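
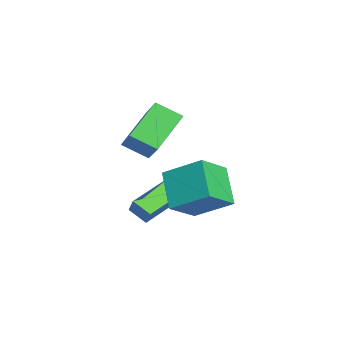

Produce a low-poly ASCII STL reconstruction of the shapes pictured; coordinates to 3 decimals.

solid 
facet normal -0.606 0.520 0.603
outer loop
vertex -0.034 1.509 3.073
vertex 0.251 2.573 2.442
vertex -1.408 1.211 1.949
endloop
endfacet
facet normal -0.225 -0.838 0.497
outer loop
vertex -0.191 0.167 0.738
vertex -0.034 1.509 3.073
vertex -1.408 1.211 1.949
endloop
endfacet
facet normal -0.606 0.519 0.603
outer loop
vertex -1.408 1.211 1.949
vertex 0.251 2.573 2.442
vertex -1.123 2.276 1.318
endloop
endfacet
facet normal -0.763 -0.166 -0.624
outer loop
vertex -1.123 2.276 1.318
vertex -0.191 0.167 0.738
vertex -1.408 1.211 1.949
endloop
endfacet
facet normal 0.763 0.166 0.624
outer loop
vertex -0.034 1.509 3.073
vertex 1.468 1.529 1.231
vertex 0.251 2.573 2.442
endloop
endfacet
facet normal -0.225 -0.838 0.497
outer loop
vertex 1.183 0.464 1.862
vertex -0.034 1.509 3.073
vertex -0.191 0.167 0.738
endloop
endfacet
facet normal 0.763 0.166 0.624
outer loop
vertex 1.183 0.464 1.862
vertex 1.468 1.529 1.231
vertex -0.034 1.509 3.073
endloop
endfacet
facet normal 0.225 0.838 -0.497
outer loop
vertex 0.251 2.573 2.442
vertex 1.468 1.529 1.231
vertex -1.123 2.276 1.318
endloop
endfacet
facet normal -0.763 -0.166 -0.624
outer loop
vertex 0.094 1.231 0.107
vertex -0.191 0.167 0.738
vertex -1.123 2.276 1.318
endloop
endfacet
facet normal 0.225 0.838 -0.497
outer loop
vertex -1.123 2.276 1.318
vertex 1.468 1.529 1.231
vertex 0.094 1.231 0.107
endloop
endfacet
facet normal 0.605 -0.520 -0.603
outer loop
vertex 0.094 1.231 0.107
vertex 1.183 0.464 1.862
vertex -0.191 0.167 0.738
endloop
endfacet
facet normal 0.606 -0.519 -0.603
outer loop
vertex 1.468 1.529 1.231
vertex 1.183 0.464 1.862
vertex 0.094 1.231 0.107
endloop
endfacet
facet normal -0.557 -0.164 -0.814
outer loop
vertex 1.953 0.394 -1.781
vertex 0.57 1.925 -1.142
vertex 2.445 1.032 -2.246
endloop
endfacet
facet normal 0.640 -0.709 -0.295
outer loop
vertex 2.93 1.175 -1.538
vertex 1.953 0.394 -1.781
vertex 2.445 1.032 -2.246
endloop
endfacet
facet normal -0.557 -0.164 -0.814
outer loop
vertex 2.445 1.032 -2.246
vertex 0.57 1.925 -1.142
vertex 1.062 2.563 -1.607
endloop
endfacet
facet normal 0.528 0.686 -0.500
outer loop
vertex 1.062 2.563 -1.607
vertex 2.93 1.175 -1.538
vertex 2.445 1.032 -2.246
endloop
endfacet
facet normal -0.528 -0.686 0.500
outer loop
vertex 1.953 0.394 -1.781
vertex 1.055 2.068 -0.434
vertex 0.57 1.925 -1.142
endloop
endfacet
facet normal 0.640 -0.709 -0.295
outer loop
vertex 2.438 0.537 -1.073
vertex 1.953 0.394 -1.781
vertex 2.93 1.175 -1.538
endloop
endfacet
facet normal -0.528 -0.686 0.500
outer loop
vertex 2.438 0.537 -1.073
vertex 1.055 2.068 -0.434
vertex 1.953 0.394 -1.781
endloop
endfacet
facet normal -0.640 0.709 0.295
outer loop
vertex 0.57 1.925 -1.142
vertex 1.055 2.068 -0.434
vertex 1.062 2.563 -1.607
endloop
endfacet
facet normal 0.528 0.686 -0.500
outer loop
vertex 1.547 2.706 -0.899
vertex 2.93 1.175 -1.538
vertex 1.062 2.563 -1.607
endloop
endfacet
facet normal -0.640 0.709 0.295
outer loop
vertex 1.062 2.563 -1.607
vertex 1.055 2.068 -0.434
vertex 1.547 2.706 -0.899
endloop
endfacet
facet normal 0.557 0.164 0.814
outer loop
vertex 1.547 2.706 -0.899
vertex 2.438 0.537 -1.073
vertex 2.93 1.175 -1.538
endloop
endfacet
facet normal 0.557 0.164 0.814
outer loop
vertex 1.055 2.068 -0.434
vertex 2.438 0.537 -1.073
vertex 1.547 2.706 -0.899
endloop
endfacet
facet normal -0.579 0.603 -0.549
outer loop
vertex 2.045 2.614 -0.196
vertex 2.661 4.052 0.733
vertex 3.409 2.816 -1.414
endloop
endfacet
facet normal -0.338 -0.791 -0.510
outer loop
vertex 4.359 1.828 -0.513
vertex 2.045 2.614 -0.196
vertex 3.409 2.816 -1.414
endloop
endfacet
facet normal -0.579 0.603 -0.549
outer loop
vertex 3.409 2.816 -1.414
vertex 2.661 4.052 0.733
vertex 4.025 4.255 -0.484
endloop
endfacet
facet normal 0.742 0.110 -0.662
outer loop
vertex 4.025 4.255 -0.484
vertex 4.359 1.828 -0.513
vertex 3.409 2.816 -1.414
endloop
endfacet
facet normal -0.742 -0.110 0.662
outer loop
vertex 2.045 2.614 -0.196
vertex 3.611 3.064 1.634
vertex 2.661 4.052 0.733
endloop
endfacet
facet normal -0.338 -0.790 -0.511
outer loop
vertex 2.995 1.625 0.704
vertex 2.045 2.614 -0.196
vertex 4.359 1.828 -0.513
endloop
endfacet
facet normal -0.742 -0.110 0.662
outer loop
vertex 2.995 1.625 0.704
vertex 3.611 3.064 1.634
vertex 2.045 2.614 -0.196
endloop
endfacet
facet normal 0.338 0.791 0.511
outer loop
vertex 2.661 4.052 0.733
vertex 3.611 3.064 1.634
vertex 4.025 4.255 -0.484
endloop
endfacet
facet normal 0.742 0.110 -0.662
outer loop
vertex 4.975 3.266 0.416
vertex 4.359 1.828 -0.513
vertex 4.025 4.255 -0.484
endloop
endfacet
facet normal 0.339 0.790 0.511
outer loop
vertex 4.025 4.255 -0.484
vertex 3.611 3.064 1.634
vertex 4.975 3.266 0.416
endloop
endfacet
facet normal 0.579 -0.603 0.549
outer loop
vertex 4.975 3.266 0.416
vertex 2.995 1.625 0.704
vertex 4.359 1.828 -0.513
endloop
endfacet
facet normal 0.579 -0.603 0.549
outer loop
vertex 3.611 3.064 1.634
vertex 2.995 1.625 0.704
vertex 4.975 3.266 0.416
endloop
endfacet

endsolid


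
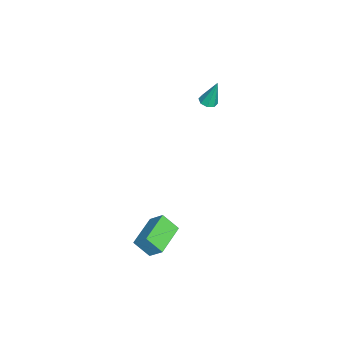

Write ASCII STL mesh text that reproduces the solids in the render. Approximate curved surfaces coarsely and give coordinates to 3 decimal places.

solid 
facet normal -0.951 0.291 0.102
outer loop
vertex 2.148 -3.035 -2.768
vertex 2.45 -2.328 -1.966
vertex 2.321 -2.184 -3.582
endloop
endfacet
facet normal -0.272 -0.636 -0.722
outer loop
vertex 4.11 -2.732 -3.774
vertex 2.148 -3.035 -2.768
vertex 2.321 -2.184 -3.582
endloop
endfacet
facet normal -0.951 0.291 0.102
outer loop
vertex 2.321 -2.184 -3.582
vertex 2.45 -2.328 -1.966
vertex 2.623 -1.478 -2.781
endloop
endfacet
facet normal 0.145 0.714 -0.684
outer loop
vertex 2.623 -1.478 -2.781
vertex 4.11 -2.732 -3.774
vertex 2.321 -2.184 -3.582
endloop
endfacet
facet normal -0.145 -0.714 0.684
outer loop
vertex 2.148 -3.035 -2.768
vertex 4.239 -2.876 -2.158
vertex 2.45 -2.328 -1.966
endloop
endfacet
facet normal -0.272 -0.637 -0.722
outer loop
vertex 3.937 -3.582 -2.959
vertex 2.148 -3.035 -2.768
vertex 4.11 -2.732 -3.774
endloop
endfacet
facet normal -0.145 -0.714 0.684
outer loop
vertex 3.937 -3.582 -2.959
vertex 4.239 -2.876 -2.158
vertex 2.148 -3.035 -2.768
endloop
endfacet
facet normal 0.272 0.636 0.722
outer loop
vertex 2.45 -2.328 -1.966
vertex 4.239 -2.876 -2.158
vertex 2.623 -1.478 -2.781
endloop
endfacet
facet normal 0.145 0.714 -0.684
outer loop
vertex 4.412 -2.025 -2.972
vertex 4.11 -2.732 -3.774
vertex 2.623 -1.478 -2.781
endloop
endfacet
facet normal 0.272 0.636 0.722
outer loop
vertex 2.623 -1.478 -2.781
vertex 4.239 -2.876 -2.158
vertex 4.412 -2.025 -2.972
endloop
endfacet
facet normal 0.951 -0.291 -0.102
outer loop
vertex 4.412 -2.025 -2.972
vertex 3.937 -3.582 -2.959
vertex 4.11 -2.732 -3.774
endloop
endfacet
facet normal 0.951 -0.291 -0.102
outer loop
vertex 4.239 -2.876 -2.158
vertex 3.937 -3.582 -2.959
vertex 4.412 -2.025 -2.972
endloop
endfacet
facet normal 0.000 -0.285 -0.959
outer loop
vertex -2.037 -0.377 3.045
vertex -2.389 -0.744 3.154
vertex -2.411 -0.246 3.006
endloop
endfacet
facet normal 0.329 0.944 0.013
outer loop
vertex -2.037 -0.377 3.045
vertex -2.411 -0.246 3.006
vertex -2.391 -0.276 4.726
endloop
endfacet
facet normal 0.002 -0.285 -0.959
outer loop
vertex -2.411 -0.246 3.006
vertex -2.389 -0.744 3.154
vertex -2.772 -0.407 3.053
endloop
endfacet
facet normal -0.405 0.914 0.021
outer loop
vertex -2.411 -0.246 3.006
vertex -2.772 -0.407 3.053
vertex -2.391 -0.276 4.726
endloop
endfacet
facet normal 0.001 -0.287 -0.958
outer loop
vertex -2.772 -0.407 3.053
vertex -2.389 -0.744 3.154
vertex -2.909 -0.765 3.16
endloop
endfacet
facet normal -0.901 0.397 0.174
outer loop
vertex -2.772 -0.407 3.053
vertex -2.909 -0.765 3.16
vertex -2.391 -0.276 4.726
endloop
endfacet
facet normal 0.000 -0.285 -0.958
outer loop
vertex -2.909 -0.765 3.16
vertex -2.389 -0.744 3.154
vertex -2.741 -1.111 3.263
endloop
endfacet
facet normal -0.870 -0.308 0.384
outer loop
vertex -2.909 -0.765 3.16
vertex -2.741 -1.111 3.263
vertex -2.391 -0.276 4.726
endloop
endfacet
facet normal 0.002 -0.287 -0.958
outer loop
vertex -2.741 -1.111 3.263
vertex -2.389 -0.744 3.154
vertex -2.367 -1.242 3.303
endloop
endfacet
facet normal -0.331 -0.783 0.526
outer loop
vertex -2.741 -1.111 3.263
vertex -2.367 -1.242 3.303
vertex -2.391 -0.276 4.726
endloop
endfacet
facet normal 0.000 -0.287 -0.958
outer loop
vertex -2.367 -1.242 3.303
vertex -2.389 -0.744 3.154
vertex -2.006 -1.081 3.255
endloop
endfacet
facet normal 0.405 -0.753 0.518
outer loop
vertex -2.367 -1.242 3.303
vertex -2.006 -1.081 3.255
vertex -2.391 -0.276 4.726
endloop
endfacet
facet normal 0.002 -0.285 -0.959
outer loop
vertex -2.006 -1.081 3.255
vertex -2.389 -0.744 3.154
vertex -1.869 -0.723 3.149
endloop
endfacet
facet normal 0.900 -0.236 0.365
outer loop
vertex -2.006 -1.081 3.255
vertex -1.869 -0.723 3.149
vertex -2.391 -0.276 4.726
endloop
endfacet
facet normal 0.002 -0.287 -0.958
outer loop
vertex -1.869 -0.723 3.149
vertex -2.389 -0.744 3.154
vertex -2.037 -0.377 3.045
endloop
endfacet
facet normal 0.870 0.469 0.155
outer loop
vertex -1.869 -0.723 3.149
vertex -2.037 -0.377 3.045
vertex -2.391 -0.276 4.726
endloop
endfacet

endsolid


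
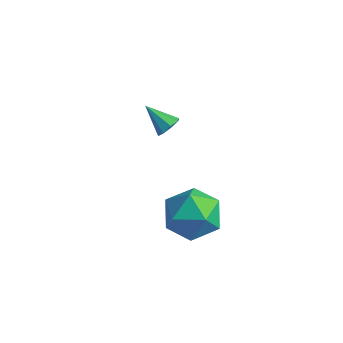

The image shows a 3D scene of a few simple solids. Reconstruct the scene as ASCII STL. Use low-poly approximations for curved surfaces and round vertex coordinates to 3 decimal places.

solid 
facet normal 0.062 0.981 0.185
outer loop
vertex 2.312 0.084 -2.524
vertex 1.66 -0.034 -1.68
vertex 2.722 -0.125 -1.556
endloop
endfacet
facet normal 0.662 0.740 -0.121
outer loop
vertex 2.312 0.084 -2.524
vertex 2.722 -0.125 -1.556
vertex 3.116 -0.619 -2.423
endloop
endfacet
facet normal 0.487 0.450 -0.749
outer loop
vertex 2.312 0.084 -2.524
vertex 3.116 -0.619 -2.423
vertex 2.298 -0.832 -3.083
endloop
endfacet
facet normal -0.219 0.511 -0.831
outer loop
vertex 2.312 0.084 -2.524
vertex 2.298 -0.832 -3.083
vertex 1.399 -0.47 -2.624
endloop
endfacet
facet normal -0.481 0.839 -0.254
outer loop
vertex 2.312 0.084 -2.524
vertex 1.399 -0.47 -2.624
vertex 1.66 -0.034 -1.68
endloop
endfacet
facet normal 0.929 0.224 0.295
outer loop
vertex 3.116 -0.619 -2.423
vertex 2.722 -0.125 -1.556
vertex 2.961 -1.17 -1.516
endloop
endfacet
facet normal -0.039 0.614 0.788
outer loop
vertex 2.722 -0.125 -1.556
vertex 1.66 -0.034 -1.68
vertex 2.062 -0.808 -1.057
endloop
endfacet
facet normal -0.920 0.385 0.077
outer loop
vertex 1.66 -0.034 -1.68
vertex 1.399 -0.47 -2.624
vertex 1.244 -1.021 -1.717
endloop
endfacet
facet normal -0.496 -0.146 -0.856
outer loop
vertex 1.399 -0.47 -2.624
vertex 2.298 -0.832 -3.083
vertex 1.638 -1.515 -2.584
endloop
endfacet
facet normal 0.647 -0.245 -0.722
outer loop
vertex 2.298 -0.832 -3.083
vertex 3.116 -0.619 -2.423
vertex 2.7 -1.606 -2.46
endloop
endfacet
facet normal 0.219 -0.511 0.831
outer loop
vertex 2.048 -1.724 -1.616
vertex 2.961 -1.17 -1.516
vertex 2.062 -0.808 -1.057
endloop
endfacet
facet normal -0.487 -0.450 0.749
outer loop
vertex 2.048 -1.724 -1.616
vertex 2.062 -0.808 -1.057
vertex 1.244 -1.021 -1.717
endloop
endfacet
facet normal -0.662 -0.740 0.121
outer loop
vertex 2.048 -1.724 -1.616
vertex 1.244 -1.021 -1.717
vertex 1.638 -1.515 -2.584
endloop
endfacet
facet normal -0.062 -0.981 -0.185
outer loop
vertex 2.048 -1.724 -1.616
vertex 1.638 -1.515 -2.584
vertex 2.7 -1.606 -2.46
endloop
endfacet
facet normal 0.481 -0.839 0.254
outer loop
vertex 2.048 -1.724 -1.616
vertex 2.7 -1.606 -2.46
vertex 2.961 -1.17 -1.516
endloop
endfacet
facet normal 0.496 0.146 0.856
outer loop
vertex 2.062 -0.808 -1.057
vertex 2.961 -1.17 -1.516
vertex 2.722 -0.125 -1.556
endloop
endfacet
facet normal -0.647 0.245 0.722
outer loop
vertex 1.244 -1.021 -1.717
vertex 2.062 -0.808 -1.057
vertex 1.66 -0.034 -1.68
endloop
endfacet
facet normal -0.929 -0.224 -0.295
outer loop
vertex 1.638 -1.515 -2.584
vertex 1.244 -1.021 -1.717
vertex 1.399 -0.47 -2.624
endloop
endfacet
facet normal 0.039 -0.614 -0.788
outer loop
vertex 2.7 -1.606 -2.46
vertex 1.638 -1.515 -2.584
vertex 2.298 -0.832 -3.083
endloop
endfacet
facet normal 0.920 -0.385 -0.077
outer loop
vertex 2.961 -1.17 -1.516
vertex 2.7 -1.606 -2.46
vertex 3.116 -0.619 -2.423
endloop
endfacet
facet normal 0.800 0.064 -0.596
outer loop
vertex -1.22 2.944 -2.327
vertex -1.494 2.758 -2.715
vertex -1.396 3.225 -2.533
endloop
endfacet
facet normal 0.073 0.619 0.782
outer loop
vertex -1.22 2.944 -2.327
vertex -1.396 3.225 -2.533
vertex -2.446 2.682 -2.005
endloop
endfacet
facet normal 0.800 0.065 -0.597
outer loop
vertex -1.396 3.225 -2.533
vertex -1.494 2.758 -2.715
vertex -1.63 3.232 -2.846
endloop
endfacet
facet normal -0.332 0.904 0.269
outer loop
vertex -1.396 3.225 -2.533
vertex -1.63 3.232 -2.846
vertex -2.446 2.682 -2.005
endloop
endfacet
facet normal 0.800 0.065 -0.596
outer loop
vertex -1.63 3.232 -2.846
vertex -1.494 2.758 -2.715
vertex -1.784 2.962 -3.082
endloop
endfacet
facet normal -0.714 0.645 -0.272
outer loop
vertex -1.63 3.232 -2.846
vertex -1.784 2.962 -3.082
vertex -2.446 2.682 -2.005
endloop
endfacet
facet normal 0.800 0.065 -0.596
outer loop
vertex -1.784 2.962 -3.082
vertex -1.494 2.758 -2.715
vertex -1.768 2.572 -3.103
endloop
endfacet
facet normal -0.851 -0.007 -0.525
outer loop
vertex -1.784 2.962 -3.082
vertex -1.768 2.572 -3.103
vertex -2.446 2.682 -2.005
endloop
endfacet
facet normal 0.801 0.063 -0.596
outer loop
vertex -1.768 2.572 -3.103
vertex -1.494 2.758 -2.715
vertex -1.592 2.292 -2.896
endloop
endfacet
facet normal -0.661 -0.668 -0.341
outer loop
vertex -1.768 2.572 -3.103
vertex -1.592 2.292 -2.896
vertex -2.446 2.682 -2.005
endloop
endfacet
facet normal 0.799 0.064 -0.598
outer loop
vertex -1.592 2.292 -2.896
vertex -1.494 2.758 -2.715
vertex -1.358 2.285 -2.584
endloop
endfacet
facet normal -0.256 -0.951 0.171
outer loop
vertex -1.592 2.292 -2.896
vertex -1.358 2.285 -2.584
vertex -2.446 2.682 -2.005
endloop
endfacet
facet normal 0.800 0.065 -0.596
outer loop
vertex -1.358 2.285 -2.584
vertex -1.494 2.758 -2.715
vertex -1.204 2.555 -2.348
endloop
endfacet
facet normal 0.125 -0.692 0.710
outer loop
vertex -1.358 2.285 -2.584
vertex -1.204 2.555 -2.348
vertex -2.446 2.682 -2.005
endloop
endfacet
facet normal 0.800 0.065 -0.596
outer loop
vertex -1.204 2.555 -2.348
vertex -1.494 2.758 -2.715
vertex -1.22 2.944 -2.327
endloop
endfacet
facet normal 0.262 -0.041 0.964
outer loop
vertex -1.204 2.555 -2.348
vertex -1.22 2.944 -2.327
vertex -2.446 2.682 -2.005
endloop
endfacet

endsolid


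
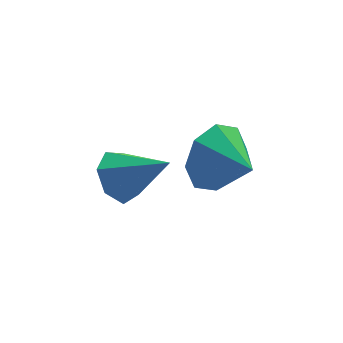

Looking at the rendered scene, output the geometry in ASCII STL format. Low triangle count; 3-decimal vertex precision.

solid 
facet normal -0.466 0.830 -0.306
outer loop
vertex 4.12 4.427 1.125
vertex 3.567 4.423 1.957
vertex 4.446 4.82 1.695
endloop
endfacet
facet normal 0.901 -0.316 -0.297
outer loop
vertex 4.12 4.427 1.125
vertex 4.446 4.82 1.695
vertex 4.153 3.377 2.343
endloop
endfacet
facet normal -0.466 0.830 -0.305
outer loop
vertex 4.446 4.82 1.695
vertex 3.567 4.423 1.957
vertex 4.257 4.98 2.419
endloop
endfacet
facet normal 0.961 -0.075 0.267
outer loop
vertex 4.446 4.82 1.695
vertex 4.257 4.98 2.419
vertex 4.153 3.377 2.343
endloop
endfacet
facet normal -0.466 0.830 -0.306
outer loop
vertex 4.257 4.98 2.419
vertex 3.567 4.423 1.957
vertex 3.663 4.814 2.873
endloop
endfacet
facet normal 0.619 -0.077 0.782
outer loop
vertex 4.257 4.98 2.419
vertex 3.663 4.814 2.873
vertex 4.153 3.377 2.343
endloop
endfacet
facet normal -0.466 0.830 -0.306
outer loop
vertex 3.663 4.814 2.873
vertex 3.567 4.423 1.957
vertex 3.013 4.419 2.79
endloop
endfacet
facet normal 0.075 -0.322 0.944
outer loop
vertex 3.663 4.814 2.873
vertex 3.013 4.419 2.79
vertex 4.153 3.377 2.343
endloop
endfacet
facet normal -0.465 0.831 -0.305
outer loop
vertex 3.013 4.419 2.79
vertex 3.567 4.423 1.957
vertex 2.687 4.027 2.22
endloop
endfacet
facet normal -0.351 -0.666 0.658
outer loop
vertex 3.013 4.419 2.79
vertex 2.687 4.027 2.22
vertex 4.153 3.377 2.343
endloop
endfacet
facet normal -0.465 0.831 -0.306
outer loop
vertex 2.687 4.027 2.22
vertex 3.567 4.423 1.957
vertex 2.876 3.866 1.496
endloop
endfacet
facet normal -0.410 -0.907 0.095
outer loop
vertex 2.687 4.027 2.22
vertex 2.876 3.866 1.496
vertex 4.153 3.377 2.343
endloop
endfacet
facet normal -0.466 0.831 -0.306
outer loop
vertex 2.876 3.866 1.496
vertex 3.567 4.423 1.957
vertex 3.47 4.032 1.042
endloop
endfacet
facet normal -0.068 -0.905 -0.420
outer loop
vertex 2.876 3.866 1.496
vertex 3.47 4.032 1.042
vertex 4.153 3.377 2.343
endloop
endfacet
facet normal -0.466 0.831 -0.306
outer loop
vertex 3.47 4.032 1.042
vertex 3.567 4.423 1.957
vertex 4.12 4.427 1.125
endloop
endfacet
facet normal 0.475 -0.660 -0.582
outer loop
vertex 3.47 4.032 1.042
vertex 4.12 4.427 1.125
vertex 4.153 3.377 2.343
endloop
endfacet
facet normal -0.657 0.436 -0.614
outer loop
vertex 1.45 3.59 1.894
vertex 1.041 3.806 2.485
vertex 1.601 4.171 2.145
endloop
endfacet
facet normal 0.918 -0.070 -0.391
outer loop
vertex 1.45 3.59 1.894
vertex 1.601 4.171 2.145
vertex 2.079 3.114 3.455
endloop
endfacet
facet normal -0.657 0.437 -0.614
outer loop
vertex 1.601 4.171 2.145
vertex 1.041 3.806 2.485
vertex 1.331 4.477 2.652
endloop
endfacet
facet normal 0.837 0.533 0.124
outer loop
vertex 1.601 4.171 2.145
vertex 1.331 4.477 2.652
vertex 2.079 3.114 3.455
endloop
endfacet
facet normal -0.658 0.437 -0.613
outer loop
vertex 1.331 4.477 2.652
vertex 1.041 3.806 2.485
vertex 0.843 4.277 3.033
endloop
endfacet
facet normal 0.321 0.605 0.729
outer loop
vertex 1.331 4.477 2.652
vertex 0.843 4.277 3.033
vertex 2.079 3.114 3.455
endloop
endfacet
facet normal -0.656 0.438 -0.614
outer loop
vertex 0.843 4.277 3.033
vertex 1.041 3.806 2.485
vertex 0.503 3.723 3.001
endloop
endfacet
facet normal -0.242 0.093 0.966
outer loop
vertex 0.843 4.277 3.033
vertex 0.503 3.723 3.001
vertex 2.079 3.114 3.455
endloop
endfacet
facet normal -0.657 0.438 -0.614
outer loop
vertex 0.503 3.723 3.001
vertex 1.041 3.806 2.485
vertex 0.569 3.231 2.58
endloop
endfacet
facet normal -0.429 -0.620 0.657
outer loop
vertex 0.503 3.723 3.001
vertex 0.569 3.231 2.58
vertex 2.079 3.114 3.455
endloop
endfacet
facet normal -0.656 0.437 -0.615
outer loop
vertex 0.569 3.231 2.58
vertex 1.041 3.806 2.485
vertex 0.99 3.171 2.088
endloop
endfacet
facet normal -0.098 -0.994 0.037
outer loop
vertex 0.569 3.231 2.58
vertex 0.99 3.171 2.088
vertex 2.079 3.114 3.455
endloop
endfacet
facet normal -0.657 0.437 -0.614
outer loop
vertex 0.99 3.171 2.088
vertex 1.041 3.806 2.485
vertex 1.45 3.59 1.894
endloop
endfacet
facet normal 0.502 -0.750 -0.431
outer loop
vertex 0.99 3.171 2.088
vertex 1.45 3.59 1.894
vertex 2.079 3.114 3.455
endloop
endfacet

endsolid


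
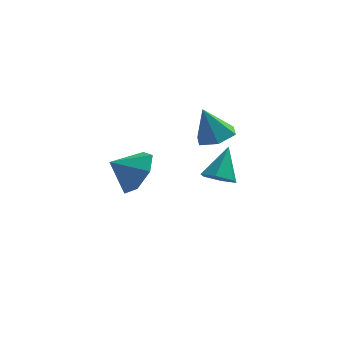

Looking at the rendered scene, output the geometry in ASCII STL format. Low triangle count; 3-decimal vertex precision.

solid 
facet normal 0.354 -0.019 -0.935
outer loop
vertex 1.582 2.257 -1.453
vertex 0.941 1.685 -1.684
vertex 0.802 2.561 -1.754
endloop
endfacet
facet normal 0.139 0.854 0.501
outer loop
vertex 1.582 2.257 -1.453
vertex 0.802 2.561 -1.754
vertex 0.379 1.715 -0.196
endloop
endfacet
facet normal 0.353 -0.019 -0.935
outer loop
vertex 0.802 2.561 -1.754
vertex 0.941 1.685 -1.684
vertex 0.16 1.989 -1.985
endloop
endfacet
facet normal -0.690 0.698 0.191
outer loop
vertex 0.802 2.561 -1.754
vertex 0.16 1.989 -1.985
vertex 0.379 1.715 -0.196
endloop
endfacet
facet normal 0.353 -0.020 -0.935
outer loop
vertex 0.16 1.989 -1.985
vertex 0.941 1.685 -1.684
vertex 0.299 1.113 -1.914
endloop
endfacet
facet normal -0.984 -0.148 0.098
outer loop
vertex 0.16 1.989 -1.985
vertex 0.299 1.113 -1.914
vertex 0.379 1.715 -0.196
endloop
endfacet
facet normal 0.353 -0.020 -0.935
outer loop
vertex 0.299 1.113 -1.914
vertex 0.941 1.685 -1.684
vertex 1.079 0.808 -1.613
endloop
endfacet
facet normal -0.448 -0.837 0.314
outer loop
vertex 0.299 1.113 -1.914
vertex 1.079 0.808 -1.613
vertex 0.379 1.715 -0.196
endloop
endfacet
facet normal 0.353 -0.020 -0.935
outer loop
vertex 1.079 0.808 -1.613
vertex 0.941 1.685 -1.684
vertex 1.721 1.38 -1.383
endloop
endfacet
facet normal 0.383 -0.681 0.625
outer loop
vertex 1.079 0.808 -1.613
vertex 1.721 1.38 -1.383
vertex 0.379 1.715 -0.196
endloop
endfacet
facet normal 0.354 -0.019 -0.935
outer loop
vertex 1.721 1.38 -1.383
vertex 0.941 1.685 -1.684
vertex 1.582 2.257 -1.453
endloop
endfacet
facet normal 0.676 0.164 0.718
outer loop
vertex 1.721 1.38 -1.383
vertex 1.582 2.257 -1.453
vertex 0.379 1.715 -0.196
endloop
endfacet
facet normal -0.199 -0.620 -0.759
outer loop
vertex 1.724 0.195 -3.317
vertex 1.107 0.631 -3.512
vertex 1.806 0.785 -3.821
endloop
endfacet
facet normal 0.977 0.044 0.210
outer loop
vertex 1.724 0.195 -3.317
vertex 1.806 0.785 -3.821
vertex 1.433 1.649 -2.268
endloop
endfacet
facet normal -0.199 -0.620 -0.759
outer loop
vertex 1.806 0.785 -3.821
vertex 1.107 0.631 -3.512
vertex 1.189 1.221 -4.016
endloop
endfacet
facet normal 0.611 0.745 -0.268
outer loop
vertex 1.806 0.785 -3.821
vertex 1.189 1.221 -4.016
vertex 1.433 1.649 -2.268
endloop
endfacet
facet normal -0.200 -0.620 -0.759
outer loop
vertex 1.189 1.221 -4.016
vertex 1.107 0.631 -3.512
vertex 0.49 1.067 -3.706
endloop
endfacet
facet normal -0.291 0.938 -0.189
outer loop
vertex 1.189 1.221 -4.016
vertex 0.49 1.067 -3.706
vertex 1.433 1.649 -2.268
endloop
endfacet
facet normal -0.200 -0.620 -0.759
outer loop
vertex 0.49 1.067 -3.706
vertex 1.107 0.631 -3.512
vertex 0.407 0.477 -3.202
endloop
endfacet
facet normal -0.825 0.430 0.367
outer loop
vertex 0.49 1.067 -3.706
vertex 0.407 0.477 -3.202
vertex 1.433 1.649 -2.268
endloop
endfacet
facet normal -0.199 -0.621 -0.758
outer loop
vertex 0.407 0.477 -3.202
vertex 1.107 0.631 -3.512
vertex 1.024 0.042 -3.008
endloop
endfacet
facet normal -0.458 -0.273 0.846
outer loop
vertex 0.407 0.477 -3.202
vertex 1.024 0.042 -3.008
vertex 1.433 1.649 -2.268
endloop
endfacet
facet normal -0.199 -0.621 -0.758
outer loop
vertex 1.024 0.042 -3.008
vertex 1.107 0.631 -3.512
vertex 1.724 0.195 -3.317
endloop
endfacet
facet normal 0.441 -0.466 0.768
outer loop
vertex 1.024 0.042 -3.008
vertex 1.724 0.195 -3.317
vertex 1.433 1.649 -2.268
endloop
endfacet
facet normal 0.805 0.218 -0.552
outer loop
vertex -1.162 -2.758 -0.22
vertex -1.745 -2.886 -1.12
vertex -1.59 -1.988 -0.54
endloop
endfacet
facet normal -0.201 0.278 0.939
outer loop
vertex -1.162 -2.758 -0.22
vertex -1.59 -1.988 -0.54
vertex -2.735 -3.154 -0.44
endloop
endfacet
facet normal 0.805 0.218 -0.552
outer loop
vertex -1.59 -1.988 -0.54
vertex -1.745 -2.886 -1.12
vertex -2.135 -1.895 -1.297
endloop
endfacet
facet normal -0.594 0.627 0.505
outer loop
vertex -1.59 -1.988 -0.54
vertex -2.135 -1.895 -1.297
vertex -2.735 -3.154 -0.44
endloop
endfacet
facet normal 0.804 0.218 -0.553
outer loop
vertex -2.135 -1.895 -1.297
vertex -1.745 -2.886 -1.12
vertex -2.386 -2.548 -1.92
endloop
endfacet
facet normal -0.915 0.401 -0.052
outer loop
vertex -2.135 -1.895 -1.297
vertex -2.386 -2.548 -1.92
vertex -2.735 -3.154 -0.44
endloop
endfacet
facet normal 0.804 0.217 -0.553
outer loop
vertex -2.386 -2.548 -1.92
vertex -1.745 -2.886 -1.12
vertex -2.155 -3.456 -1.941
endloop
endfacet
facet normal -0.923 -0.228 -0.311
outer loop
vertex -2.386 -2.548 -1.92
vertex -2.155 -3.456 -1.941
vertex -2.735 -3.154 -0.44
endloop
endfacet
facet normal 0.805 0.217 -0.553
outer loop
vertex -2.155 -3.456 -1.941
vertex -1.745 -2.886 -1.12
vertex -1.615 -3.935 -1.343
endloop
endfacet
facet normal -0.612 -0.787 -0.078
outer loop
vertex -2.155 -3.456 -1.941
vertex -1.615 -3.935 -1.343
vertex -2.735 -3.154 -0.44
endloop
endfacet
facet normal 0.805 0.217 -0.553
outer loop
vertex -1.615 -3.935 -1.343
vertex -1.745 -2.886 -1.12
vertex -1.173 -3.624 -0.577
endloop
endfacet
facet normal -0.216 -0.855 0.472
outer loop
vertex -1.615 -3.935 -1.343
vertex -1.173 -3.624 -0.577
vertex -2.735 -3.154 -0.44
endloop
endfacet
facet normal 0.805 0.217 -0.552
outer loop
vertex -1.173 -3.624 -0.577
vertex -1.745 -2.886 -1.12
vertex -1.162 -2.758 -0.22
endloop
endfacet
facet normal -0.033 -0.381 0.924
outer loop
vertex -1.173 -3.624 -0.577
vertex -1.162 -2.758 -0.22
vertex -2.735 -3.154 -0.44
endloop
endfacet

endsolid


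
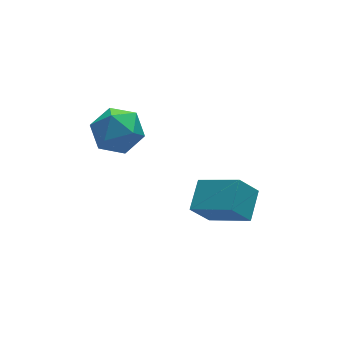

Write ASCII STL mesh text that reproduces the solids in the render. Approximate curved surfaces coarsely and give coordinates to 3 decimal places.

solid 
facet normal -0.552 0.686 -0.475
outer loop
vertex 1.036 -3.601 -3.453
vertex 1.872 -2.527 -2.873
vertex 1.87 -3.672 -4.525
endloop
endfacet
facet normal -0.565 -0.726 -0.392
outer loop
vertex 3.028 -5.113 -3.527
vertex 1.036 -3.601 -3.453
vertex 1.87 -3.672 -4.525
endloop
endfacet
facet normal -0.551 0.686 -0.475
outer loop
vertex 1.87 -3.672 -4.525
vertex 1.872 -2.527 -2.873
vertex 2.707 -2.598 -3.944
endloop
endfacet
facet normal 0.614 -0.052 -0.788
outer loop
vertex 2.707 -2.598 -3.944
vertex 3.028 -5.113 -3.527
vertex 1.87 -3.672 -4.525
endloop
endfacet
facet normal -0.614 0.052 0.788
outer loop
vertex 1.036 -3.601 -3.453
vertex 3.03 -3.968 -1.875
vertex 1.872 -2.527 -2.873
endloop
endfacet
facet normal -0.565 -0.725 -0.393
outer loop
vertex 2.193 -5.042 -2.456
vertex 1.036 -3.601 -3.453
vertex 3.028 -5.113 -3.527
endloop
endfacet
facet normal -0.614 0.052 0.788
outer loop
vertex 2.193 -5.042 -2.456
vertex 3.03 -3.968 -1.875
vertex 1.036 -3.601 -3.453
endloop
endfacet
facet normal 0.565 0.726 0.392
outer loop
vertex 1.872 -2.527 -2.873
vertex 3.03 -3.968 -1.875
vertex 2.707 -2.598 -3.944
endloop
endfacet
facet normal 0.614 -0.052 -0.788
outer loop
vertex 3.864 -4.039 -2.947
vertex 3.028 -5.113 -3.527
vertex 2.707 -2.598 -3.944
endloop
endfacet
facet normal 0.566 0.725 0.392
outer loop
vertex 2.707 -2.598 -3.944
vertex 3.03 -3.968 -1.875
vertex 3.864 -4.039 -2.947
endloop
endfacet
facet normal 0.551 -0.686 0.475
outer loop
vertex 3.864 -4.039 -2.947
vertex 2.193 -5.042 -2.456
vertex 3.028 -5.113 -3.527
endloop
endfacet
facet normal 0.551 -0.686 0.474
outer loop
vertex 3.03 -3.968 -1.875
vertex 2.193 -5.042 -2.456
vertex 3.864 -4.039 -2.947
endloop
endfacet
facet normal -0.422 0.553 0.719
outer loop
vertex -0.284 1.693 -1.126
vertex -1.369 1.16 -1.353
vertex -0.604 0.668 -0.526
endloop
endfacet
facet normal 0.264 0.424 0.866
outer loop
vertex -0.284 1.693 -1.126
vertex -0.604 0.668 -0.526
vertex 0.546 0.803 -0.943
endloop
endfacet
facet normal 0.657 0.680 0.327
outer loop
vertex -0.284 1.693 -1.126
vertex 0.546 0.803 -0.943
vertex 0.49 1.379 -2.029
endloop
endfacet
facet normal 0.213 0.965 -0.153
outer loop
vertex -0.284 1.693 -1.126
vertex 0.49 1.379 -2.029
vertex -0.693 1.6 -2.282
endloop
endfacet
facet normal -0.454 0.886 0.089
outer loop
vertex -0.284 1.693 -1.126
vertex -0.693 1.6 -2.282
vertex -1.369 1.16 -1.353
endloop
endfacet
facet normal 0.356 -0.283 0.891
outer loop
vertex 0.546 0.803 -0.943
vertex -0.604 0.668 -0.526
vertex -0.027 -0.28 -1.058
endloop
endfacet
facet normal -0.754 -0.076 0.652
outer loop
vertex -0.604 0.668 -0.526
vertex -1.369 1.16 -1.353
vertex -1.21 -0.059 -1.311
endloop
endfacet
facet normal -0.806 0.465 -0.366
outer loop
vertex -1.369 1.16 -1.353
vertex -0.693 1.6 -2.282
vertex -1.266 0.517 -2.397
endloop
endfacet
facet normal 0.273 0.592 -0.759
outer loop
vertex -0.693 1.6 -2.282
vertex 0.49 1.379 -2.029
vertex -0.116 0.652 -2.814
endloop
endfacet
facet normal 0.991 0.130 0.018
outer loop
vertex 0.49 1.379 -2.029
vertex 0.546 0.803 -0.943
vertex 0.649 0.16 -1.987
endloop
endfacet
facet normal -0.213 -0.965 0.153
outer loop
vertex -0.436 -0.373 -2.214
vertex -0.027 -0.28 -1.058
vertex -1.21 -0.059 -1.311
endloop
endfacet
facet normal -0.657 -0.680 -0.327
outer loop
vertex -0.436 -0.373 -2.214
vertex -1.21 -0.059 -1.311
vertex -1.266 0.517 -2.397
endloop
endfacet
facet normal -0.264 -0.424 -0.866
outer loop
vertex -0.436 -0.373 -2.214
vertex -1.266 0.517 -2.397
vertex -0.116 0.652 -2.814
endloop
endfacet
facet normal 0.422 -0.553 -0.719
outer loop
vertex -0.436 -0.373 -2.214
vertex -0.116 0.652 -2.814
vertex 0.649 0.16 -1.987
endloop
endfacet
facet normal 0.454 -0.886 -0.089
outer loop
vertex -0.436 -0.373 -2.214
vertex 0.649 0.16 -1.987
vertex -0.027 -0.28 -1.058
endloop
endfacet
facet normal -0.273 -0.592 0.759
outer loop
vertex -1.21 -0.059 -1.311
vertex -0.027 -0.28 -1.058
vertex -0.604 0.668 -0.526
endloop
endfacet
facet normal -0.991 -0.130 -0.018
outer loop
vertex -1.266 0.517 -2.397
vertex -1.21 -0.059 -1.311
vertex -1.369 1.16 -1.353
endloop
endfacet
facet normal -0.356 0.283 -0.891
outer loop
vertex -0.116 0.652 -2.814
vertex -1.266 0.517 -2.397
vertex -0.693 1.6 -2.282
endloop
endfacet
facet normal 0.754 0.076 -0.652
outer loop
vertex 0.649 0.16 -1.987
vertex -0.116 0.652 -2.814
vertex 0.49 1.379 -2.029
endloop
endfacet
facet normal 0.806 -0.465 0.366
outer loop
vertex -0.027 -0.28 -1.058
vertex 0.649 0.16 -1.987
vertex 0.546 0.803 -0.943
endloop
endfacet

endsolid


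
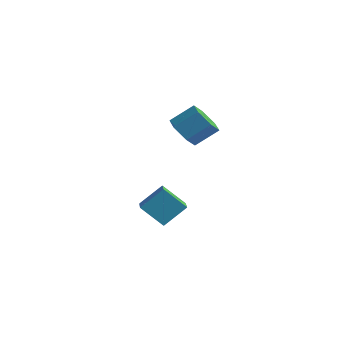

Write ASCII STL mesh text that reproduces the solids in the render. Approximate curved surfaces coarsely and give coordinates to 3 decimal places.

solid 
facet normal -0.482 -0.617 -0.622
outer loop
vertex 3.375 -3.27 3.262
vertex 2.53 -2.687 3.338
vertex 3.226 -2.491 2.605
endloop
endfacet
facet normal 0.864 -0.217 -0.454
outer loop
vertex 3.375 -3.27 3.262
vertex 3.226 -2.491 2.605
vertex 4.136 -2.296 4.246
endloop
endfacet
facet normal 0.864 -0.217 -0.454
outer loop
vertex 4.136 -2.296 4.246
vertex 3.226 -2.491 2.605
vertex 3.987 -1.517 3.59
endloop
endfacet
facet normal 0.481 0.617 0.623
outer loop
vertex 4.136 -2.296 4.246
vertex 3.987 -1.517 3.59
vertex 3.29 -1.713 4.322
endloop
endfacet
facet normal -0.482 -0.616 -0.623
outer loop
vertex 3.226 -2.491 2.605
vertex 2.53 -2.687 3.338
vertex 2.381 -1.907 2.681
endloop
endfacet
facet normal 0.308 0.547 -0.779
outer loop
vertex 3.226 -2.491 2.605
vertex 2.381 -1.907 2.681
vertex 3.987 -1.517 3.59
endloop
endfacet
facet normal 0.308 0.547 -0.779
outer loop
vertex 3.987 -1.517 3.59
vertex 2.381 -1.907 2.681
vertex 3.142 -0.933 3.666
endloop
endfacet
facet normal 0.482 0.616 0.624
outer loop
vertex 3.987 -1.517 3.59
vertex 3.142 -0.933 3.666
vertex 3.29 -1.713 4.322
endloop
endfacet
facet normal -0.481 -0.617 -0.623
outer loop
vertex 2.381 -1.907 2.681
vertex 2.53 -2.687 3.338
vertex 1.684 -2.104 3.414
endloop
endfacet
facet normal -0.557 0.764 -0.325
outer loop
vertex 2.381 -1.907 2.681
vertex 1.684 -2.104 3.414
vertex 3.142 -0.933 3.666
endloop
endfacet
facet normal -0.557 0.764 -0.325
outer loop
vertex 3.142 -0.933 3.666
vertex 1.684 -2.104 3.414
vertex 2.445 -1.13 4.398
endloop
endfacet
facet normal 0.481 0.616 0.624
outer loop
vertex 3.142 -0.933 3.666
vertex 2.445 -1.13 4.398
vertex 3.29 -1.713 4.322
endloop
endfacet
facet normal -0.481 -0.617 -0.623
outer loop
vertex 1.684 -2.104 3.414
vertex 2.53 -2.687 3.338
vertex 1.833 -2.883 4.07
endloop
endfacet
facet normal -0.864 0.217 0.454
outer loop
vertex 1.684 -2.104 3.414
vertex 1.833 -2.883 4.07
vertex 2.445 -1.13 4.398
endloop
endfacet
facet normal -0.865 0.217 0.453
outer loop
vertex 2.445 -1.13 4.398
vertex 1.833 -2.883 4.07
vertex 2.594 -1.909 5.055
endloop
endfacet
facet normal 0.482 0.617 0.622
outer loop
vertex 2.445 -1.13 4.398
vertex 2.594 -1.909 5.055
vertex 3.29 -1.713 4.322
endloop
endfacet
facet normal -0.482 -0.616 -0.624
outer loop
vertex 1.833 -2.883 4.07
vertex 2.53 -2.687 3.338
vertex 2.678 -3.467 3.994
endloop
endfacet
facet normal -0.308 -0.547 0.779
outer loop
vertex 1.833 -2.883 4.07
vertex 2.678 -3.467 3.994
vertex 2.594 -1.909 5.055
endloop
endfacet
facet normal -0.308 -0.547 0.779
outer loop
vertex 2.594 -1.909 5.055
vertex 2.678 -3.467 3.994
vertex 3.439 -2.493 4.979
endloop
endfacet
facet normal 0.482 0.616 0.623
outer loop
vertex 2.594 -1.909 5.055
vertex 3.439 -2.493 4.979
vertex 3.29 -1.713 4.322
endloop
endfacet
facet normal -0.481 -0.616 -0.624
outer loop
vertex 2.678 -3.467 3.994
vertex 2.53 -2.687 3.338
vertex 3.375 -3.27 3.262
endloop
endfacet
facet normal 0.557 -0.764 0.325
outer loop
vertex 2.678 -3.467 3.994
vertex 3.375 -3.27 3.262
vertex 3.439 -2.493 4.979
endloop
endfacet
facet normal 0.558 -0.764 0.325
outer loop
vertex 3.439 -2.493 4.979
vertex 3.375 -3.27 3.262
vertex 4.136 -2.296 4.246
endloop
endfacet
facet normal 0.481 0.617 0.623
outer loop
vertex 3.439 -2.493 4.979
vertex 4.136 -2.296 4.246
vertex 3.29 -1.713 4.322
endloop
endfacet
facet normal -0.626 -0.373 0.684
outer loop
vertex 1.766 -3.273 -0.714
vertex 0.583 -2.145 -1.182
vertex 1.172 -4.369 -1.855
endloop
endfacet
facet normal 0.696 -0.664 0.275
outer loop
vertex 2.237 -3.735 -3.018
vertex 1.766 -3.273 -0.714
vertex 1.172 -4.369 -1.855
endloop
endfacet
facet normal -0.626 -0.373 0.685
outer loop
vertex 1.172 -4.369 -1.855
vertex 0.583 -2.145 -1.182
vertex -0.011 -3.241 -2.322
endloop
endfacet
facet normal -0.352 -0.648 -0.675
outer loop
vertex -0.011 -3.241 -2.322
vertex 2.237 -3.735 -3.018
vertex 1.172 -4.369 -1.855
endloop
endfacet
facet normal 0.351 0.649 0.675
outer loop
vertex 1.766 -3.273 -0.714
vertex 1.648 -1.511 -2.345
vertex 0.583 -2.145 -1.182
endloop
endfacet
facet normal 0.696 -0.663 0.275
outer loop
vertex 2.831 -2.639 -1.878
vertex 1.766 -3.273 -0.714
vertex 2.237 -3.735 -3.018
endloop
endfacet
facet normal 0.352 0.648 0.675
outer loop
vertex 2.831 -2.639 -1.878
vertex 1.648 -1.511 -2.345
vertex 1.766 -3.273 -0.714
endloop
endfacet
facet normal -0.696 0.663 -0.275
outer loop
vertex 0.583 -2.145 -1.182
vertex 1.648 -1.511 -2.345
vertex -0.011 -3.241 -2.322
endloop
endfacet
facet normal -0.352 -0.649 -0.675
outer loop
vertex 1.054 -2.607 -3.486
vertex 2.237 -3.735 -3.018
vertex -0.011 -3.241 -2.322
endloop
endfacet
facet normal -0.696 0.664 -0.275
outer loop
vertex -0.011 -3.241 -2.322
vertex 1.648 -1.511 -2.345
vertex 1.054 -2.607 -3.486
endloop
endfacet
facet normal 0.626 0.373 -0.685
outer loop
vertex 1.054 -2.607 -3.486
vertex 2.831 -2.639 -1.878
vertex 2.237 -3.735 -3.018
endloop
endfacet
facet normal 0.626 0.373 -0.685
outer loop
vertex 1.648 -1.511 -2.345
vertex 2.831 -2.639 -1.878
vertex 1.054 -2.607 -3.486
endloop
endfacet

endsolid


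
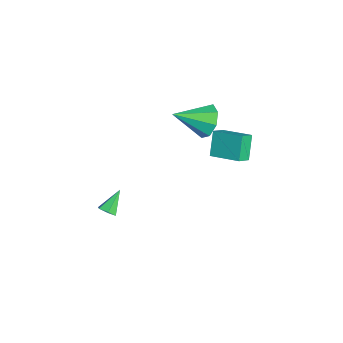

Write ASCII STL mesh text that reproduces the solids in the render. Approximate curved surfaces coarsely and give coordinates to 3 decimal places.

solid 
facet normal 0.555 -0.515 -0.653
outer loop
vertex 3.797 -3.373 -1.083
vertex 3.469 -3.763 -1.054
vertex 3.4 -3.396 -1.402
endloop
endfacet
facet normal 0.103 0.975 -0.199
outer loop
vertex 3.797 -3.373 -1.083
vertex 3.4 -3.396 -1.402
vertex 2.731 -3.077 -0.186
endloop
endfacet
facet normal 0.556 -0.514 -0.653
outer loop
vertex 3.4 -3.396 -1.402
vertex 3.469 -3.763 -1.054
vertex 3.072 -3.786 -1.374
endloop
endfacet
facet normal -0.676 0.531 -0.511
outer loop
vertex 3.4 -3.396 -1.402
vertex 3.072 -3.786 -1.374
vertex 2.731 -3.077 -0.186
endloop
endfacet
facet normal 0.556 -0.515 -0.652
outer loop
vertex 3.072 -3.786 -1.374
vertex 3.469 -3.763 -1.054
vertex 3.141 -4.152 -1.026
endloop
endfacet
facet normal -0.954 -0.281 -0.106
outer loop
vertex 3.072 -3.786 -1.374
vertex 3.141 -4.152 -1.026
vertex 2.731 -3.077 -0.186
endloop
endfacet
facet normal 0.556 -0.515 -0.652
outer loop
vertex 3.141 -4.152 -1.026
vertex 3.469 -3.763 -1.054
vertex 3.538 -4.129 -0.706
endloop
endfacet
facet normal -0.454 -0.650 0.610
outer loop
vertex 3.141 -4.152 -1.026
vertex 3.538 -4.129 -0.706
vertex 2.731 -3.077 -0.186
endloop
endfacet
facet normal 0.554 -0.516 -0.653
outer loop
vertex 3.538 -4.129 -0.706
vertex 3.469 -3.763 -1.054
vertex 3.866 -3.74 -0.735
endloop
endfacet
facet normal 0.326 -0.206 0.923
outer loop
vertex 3.538 -4.129 -0.706
vertex 3.866 -3.74 -0.735
vertex 2.731 -3.077 -0.186
endloop
endfacet
facet normal 0.555 -0.515 -0.653
outer loop
vertex 3.866 -3.74 -0.735
vertex 3.469 -3.763 -1.054
vertex 3.797 -3.373 -1.083
endloop
endfacet
facet normal 0.604 0.605 0.518
outer loop
vertex 3.866 -3.74 -0.735
vertex 3.797 -3.373 -1.083
vertex 2.731 -3.077 -0.186
endloop
endfacet
facet normal -0.587 -0.766 -0.262
outer loop
vertex -2.832 2.022 -1.633
vertex -3.35 2.591 -2.136
vertex -1.965 1.763 -2.817
endloop
endfacet
facet normal 0.563 -0.618 0.548
outer loop
vertex -0.95 3.089 -2.364
vertex -2.832 2.022 -1.633
vertex -1.965 1.763 -2.817
endloop
endfacet
facet normal -0.587 -0.766 -0.262
outer loop
vertex -1.965 1.763 -2.817
vertex -3.35 2.591 -2.136
vertex -2.484 2.333 -3.321
endloop
endfacet
facet normal 0.581 -0.173 -0.795
outer loop
vertex -2.484 2.333 -3.321
vertex -0.95 3.089 -2.364
vertex -1.965 1.763 -2.817
endloop
endfacet
facet normal -0.581 0.173 0.795
outer loop
vertex -2.832 2.022 -1.633
vertex -2.335 3.917 -1.683
vertex -3.35 2.591 -2.136
endloop
endfacet
facet normal 0.563 -0.619 0.547
outer loop
vertex -1.816 3.347 -1.179
vertex -2.832 2.022 -1.633
vertex -0.95 3.089 -2.364
endloop
endfacet
facet normal -0.581 0.173 0.795
outer loop
vertex -1.816 3.347 -1.179
vertex -2.335 3.917 -1.683
vertex -2.832 2.022 -1.633
endloop
endfacet
facet normal -0.564 0.619 -0.547
outer loop
vertex -3.35 2.591 -2.136
vertex -2.335 3.917 -1.683
vertex -2.484 2.333 -3.321
endloop
endfacet
facet normal 0.581 -0.173 -0.795
outer loop
vertex -1.468 3.658 -2.867
vertex -0.95 3.089 -2.364
vertex -2.484 2.333 -3.321
endloop
endfacet
facet normal -0.563 0.619 -0.548
outer loop
vertex -2.484 2.333 -3.321
vertex -2.335 3.917 -1.683
vertex -1.468 3.658 -2.867
endloop
endfacet
facet normal 0.587 0.766 0.262
outer loop
vertex -1.468 3.658 -2.867
vertex -1.816 3.347 -1.179
vertex -0.95 3.089 -2.364
endloop
endfacet
facet normal 0.587 0.766 0.262
outer loop
vertex -2.335 3.917 -1.683
vertex -1.816 3.347 -1.179
vertex -1.468 3.658 -2.867
endloop
endfacet
facet normal -0.100 0.880 -0.464
outer loop
vertex -2.742 1.434 -2.058
vertex -3.313 1.787 -1.264
vertex -2.299 1.781 -1.495
endloop
endfacet
facet normal 0.789 -0.544 -0.285
outer loop
vertex -2.742 1.434 -2.058
vertex -2.299 1.781 -1.495
vertex -3.107 -0.007 -0.316
endloop
endfacet
facet normal -0.101 0.879 -0.465
outer loop
vertex -2.299 1.781 -1.495
vertex -3.313 1.787 -1.264
vertex -2.45 2.133 -0.797
endloop
endfacet
facet normal 0.926 -0.215 0.309
outer loop
vertex -2.299 1.781 -1.495
vertex -2.45 2.133 -0.797
vertex -3.107 -0.007 -0.316
endloop
endfacet
facet normal -0.101 0.880 -0.465
outer loop
vertex -2.45 2.133 -0.797
vertex -3.313 1.787 -1.264
vertex -3.106 2.282 -0.372
endloop
endfacet
facet normal 0.547 0.020 0.837
outer loop
vertex -2.45 2.133 -0.797
vertex -3.106 2.282 -0.372
vertex -3.107 -0.007 -0.316
endloop
endfacet
facet normal -0.102 0.880 -0.465
outer loop
vertex -3.106 2.282 -0.372
vertex -3.313 1.787 -1.264
vertex -3.883 2.141 -0.469
endloop
endfacet
facet normal -0.128 0.024 0.991
outer loop
vertex -3.106 2.282 -0.372
vertex -3.883 2.141 -0.469
vertex -3.107 -0.007 -0.316
endloop
endfacet
facet normal -0.100 0.880 -0.464
outer loop
vertex -3.883 2.141 -0.469
vertex -3.313 1.787 -1.264
vertex -4.327 1.794 -1.032
endloop
endfacet
facet normal -0.703 -0.205 0.681
outer loop
vertex -3.883 2.141 -0.469
vertex -4.327 1.794 -1.032
vertex -3.107 -0.007 -0.316
endloop
endfacet
facet normal -0.100 0.879 -0.465
outer loop
vertex -4.327 1.794 -1.032
vertex -3.313 1.787 -1.264
vertex -4.176 1.442 -1.73
endloop
endfacet
facet normal -0.841 -0.535 0.088
outer loop
vertex -4.327 1.794 -1.032
vertex -4.176 1.442 -1.73
vertex -3.107 -0.007 -0.316
endloop
endfacet
facet normal -0.101 0.880 -0.464
outer loop
vertex -4.176 1.442 -1.73
vertex -3.313 1.787 -1.264
vertex -3.52 1.293 -2.155
endloop
endfacet
facet normal -0.461 -0.770 -0.441
outer loop
vertex -4.176 1.442 -1.73
vertex -3.52 1.293 -2.155
vertex -3.107 -0.007 -0.316
endloop
endfacet
facet normal -0.102 0.880 -0.464
outer loop
vertex -3.52 1.293 -2.155
vertex -3.313 1.787 -1.264
vertex -2.742 1.434 -2.058
endloop
endfacet
facet normal 0.215 -0.774 -0.595
outer loop
vertex -3.52 1.293 -2.155
vertex -2.742 1.434 -2.058
vertex -3.107 -0.007 -0.316
endloop
endfacet

endsolid


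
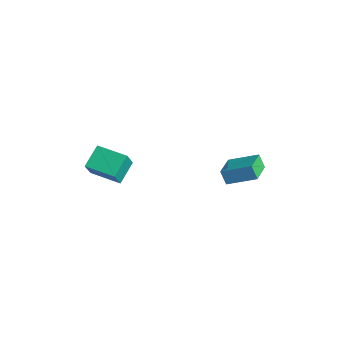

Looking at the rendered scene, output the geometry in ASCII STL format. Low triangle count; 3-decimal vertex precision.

solid 
facet normal -0.288 0.424 -0.859
outer loop
vertex -2.375 -2.953 2.175
vertex -0.564 -1.98 2.047
vertex -1.738 -4.251 1.32
endloop
endfacet
facet normal -0.879 -0.473 0.062
outer loop
vertex -1.296 -4.9 2.633
vertex -2.375 -2.953 2.175
vertex -1.738 -4.251 1.32
endloop
endfacet
facet normal -0.289 0.424 -0.858
outer loop
vertex -1.738 -4.251 1.32
vertex -0.564 -1.98 2.047
vertex 0.073 -3.278 1.191
endloop
endfacet
facet normal 0.379 -0.773 -0.509
outer loop
vertex 0.073 -3.278 1.191
vertex -1.296 -4.9 2.633
vertex -1.738 -4.251 1.32
endloop
endfacet
facet normal -0.379 0.773 0.509
outer loop
vertex -2.375 -2.953 2.175
vertex -0.122 -2.629 3.36
vertex -0.564 -1.98 2.047
endloop
endfacet
facet normal -0.879 -0.473 0.062
outer loop
vertex -1.933 -3.602 3.489
vertex -2.375 -2.953 2.175
vertex -1.296 -4.9 2.633
endloop
endfacet
facet normal -0.379 0.773 0.509
outer loop
vertex -1.933 -3.602 3.489
vertex -0.122 -2.629 3.36
vertex -2.375 -2.953 2.175
endloop
endfacet
facet normal 0.879 0.473 -0.062
outer loop
vertex -0.564 -1.98 2.047
vertex -0.122 -2.629 3.36
vertex 0.073 -3.278 1.191
endloop
endfacet
facet normal 0.379 -0.773 -0.509
outer loop
vertex 0.515 -3.927 2.505
vertex -1.296 -4.9 2.633
vertex 0.073 -3.278 1.191
endloop
endfacet
facet normal 0.879 0.473 -0.062
outer loop
vertex 0.073 -3.278 1.191
vertex -0.122 -2.629 3.36
vertex 0.515 -3.927 2.505
endloop
endfacet
facet normal 0.289 -0.424 0.858
outer loop
vertex 0.515 -3.927 2.505
vertex -1.933 -3.602 3.489
vertex -1.296 -4.9 2.633
endloop
endfacet
facet normal 0.289 -0.424 0.858
outer loop
vertex -0.122 -2.629 3.36
vertex -1.933 -3.602 3.489
vertex 0.515 -3.927 2.505
endloop
endfacet
facet normal -0.640 -0.650 -0.411
outer loop
vertex 2.429 2.379 1.199
vertex 1.298 3.774 0.754
vertex 2.918 2.481 0.276
endloop
endfacet
facet normal 0.611 -0.754 0.241
outer loop
vertex 4.242 3.826 1.126
vertex 2.429 2.379 1.199
vertex 2.918 2.481 0.276
endloop
endfacet
facet normal -0.640 -0.650 -0.411
outer loop
vertex 2.918 2.481 0.276
vertex 1.298 3.774 0.754
vertex 1.787 3.876 -0.169
endloop
endfacet
facet normal 0.466 0.097 -0.879
outer loop
vertex 1.787 3.876 -0.169
vertex 4.242 3.826 1.126
vertex 2.918 2.481 0.276
endloop
endfacet
facet normal -0.466 -0.097 0.879
outer loop
vertex 2.429 2.379 1.199
vertex 2.622 5.119 1.604
vertex 1.298 3.774 0.754
endloop
endfacet
facet normal 0.611 -0.754 0.241
outer loop
vertex 3.753 3.724 2.049
vertex 2.429 2.379 1.199
vertex 4.242 3.826 1.126
endloop
endfacet
facet normal -0.466 -0.097 0.879
outer loop
vertex 3.753 3.724 2.049
vertex 2.622 5.119 1.604
vertex 2.429 2.379 1.199
endloop
endfacet
facet normal -0.611 0.754 -0.241
outer loop
vertex 1.298 3.774 0.754
vertex 2.622 5.119 1.604
vertex 1.787 3.876 -0.169
endloop
endfacet
facet normal 0.466 0.097 -0.879
outer loop
vertex 3.111 5.221 0.681
vertex 4.242 3.826 1.126
vertex 1.787 3.876 -0.169
endloop
endfacet
facet normal -0.611 0.754 -0.241
outer loop
vertex 1.787 3.876 -0.169
vertex 2.622 5.119 1.604
vertex 3.111 5.221 0.681
endloop
endfacet
facet normal 0.640 0.650 0.411
outer loop
vertex 3.111 5.221 0.681
vertex 3.753 3.724 2.049
vertex 4.242 3.826 1.126
endloop
endfacet
facet normal 0.640 0.650 0.411
outer loop
vertex 2.622 5.119 1.604
vertex 3.753 3.724 2.049
vertex 3.111 5.221 0.681
endloop
endfacet

endsolid


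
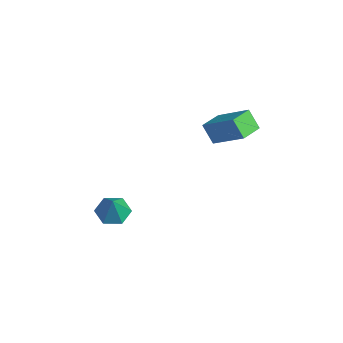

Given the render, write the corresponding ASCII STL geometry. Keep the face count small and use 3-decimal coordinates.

solid 
facet normal -0.677 -0.485 -0.554
outer loop
vertex 1.036 2.422 3.744
vertex 0.28 3.539 3.691
vertex 1.637 2.78 2.696
endloop
endfacet
facet normal 0.560 -0.827 0.039
outer loop
vertex 3.12 3.841 3.909
vertex 1.036 2.422 3.744
vertex 1.637 2.78 2.696
endloop
endfacet
facet normal -0.677 -0.485 -0.554
outer loop
vertex 1.637 2.78 2.696
vertex 0.28 3.539 3.691
vertex 0.881 3.897 2.643
endloop
endfacet
facet normal 0.477 0.284 -0.832
outer loop
vertex 0.881 3.897 2.643
vertex 3.12 3.841 3.909
vertex 1.637 2.78 2.696
endloop
endfacet
facet normal -0.477 -0.284 0.832
outer loop
vertex 1.036 2.422 3.744
vertex 1.763 4.6 4.904
vertex 0.28 3.539 3.691
endloop
endfacet
facet normal 0.560 -0.827 0.039
outer loop
vertex 2.519 3.483 4.957
vertex 1.036 2.422 3.744
vertex 3.12 3.841 3.909
endloop
endfacet
facet normal -0.477 -0.284 0.832
outer loop
vertex 2.519 3.483 4.957
vertex 1.763 4.6 4.904
vertex 1.036 2.422 3.744
endloop
endfacet
facet normal -0.560 0.827 -0.039
outer loop
vertex 0.28 3.539 3.691
vertex 1.763 4.6 4.904
vertex 0.881 3.897 2.643
endloop
endfacet
facet normal 0.477 0.284 -0.832
outer loop
vertex 2.364 4.958 3.856
vertex 3.12 3.841 3.909
vertex 0.881 3.897 2.643
endloop
endfacet
facet normal -0.560 0.827 -0.039
outer loop
vertex 0.881 3.897 2.643
vertex 1.763 4.6 4.904
vertex 2.364 4.958 3.856
endloop
endfacet
facet normal 0.677 0.485 0.554
outer loop
vertex 2.364 4.958 3.856
vertex 2.519 3.483 4.957
vertex 3.12 3.841 3.909
endloop
endfacet
facet normal 0.677 0.485 0.554
outer loop
vertex 1.763 4.6 4.904
vertex 2.519 3.483 4.957
vertex 2.364 4.958 3.856
endloop
endfacet
facet normal -0.466 0.144 -0.873
outer loop
vertex -0.007 -2.548 -3.48
vertex -0.544 -1.848 -3.078
vertex 0.304 -1.629 -3.494
endloop
endfacet
facet normal 0.946 -0.321 -0.049
outer loop
vertex -0.007 -2.548 -3.48
vertex 0.304 -1.629 -3.494
vertex 0.244 -2.092 -1.602
endloop
endfacet
facet normal -0.466 0.144 -0.873
outer loop
vertex 0.304 -1.629 -3.494
vertex -0.544 -1.848 -3.078
vertex -0.233 -0.929 -3.092
endloop
endfacet
facet normal 0.825 0.542 0.159
outer loop
vertex 0.304 -1.629 -3.494
vertex -0.233 -0.929 -3.092
vertex 0.244 -2.092 -1.602
endloop
endfacet
facet normal -0.466 0.145 -0.873
outer loop
vertex -0.233 -0.929 -3.092
vertex -0.544 -1.848 -3.078
vertex -1.081 -1.148 -2.675
endloop
endfacet
facet normal 0.087 0.799 0.596
outer loop
vertex -0.233 -0.929 -3.092
vertex -1.081 -1.148 -2.675
vertex 0.244 -2.092 -1.602
endloop
endfacet
facet normal -0.466 0.145 -0.873
outer loop
vertex -1.081 -1.148 -2.675
vertex -0.544 -1.848 -3.078
vertex -1.392 -2.067 -2.661
endloop
endfacet
facet normal -0.531 0.192 0.825
outer loop
vertex -1.081 -1.148 -2.675
vertex -1.392 -2.067 -2.661
vertex 0.244 -2.092 -1.602
endloop
endfacet
facet normal -0.466 0.144 -0.873
outer loop
vertex -1.392 -2.067 -2.661
vertex -0.544 -1.848 -3.078
vertex -0.855 -2.767 -3.063
endloop
endfacet
facet normal -0.411 -0.670 0.618
outer loop
vertex -1.392 -2.067 -2.661
vertex -0.855 -2.767 -3.063
vertex 0.244 -2.092 -1.602
endloop
endfacet
facet normal -0.466 0.144 -0.873
outer loop
vertex -0.855 -2.767 -3.063
vertex -0.544 -1.848 -3.078
vertex -0.007 -2.548 -3.48
endloop
endfacet
facet normal 0.328 -0.927 0.181
outer loop
vertex -0.855 -2.767 -3.063
vertex -0.007 -2.548 -3.48
vertex 0.244 -2.092 -1.602
endloop
endfacet

endsolid


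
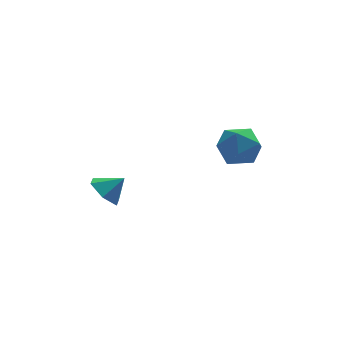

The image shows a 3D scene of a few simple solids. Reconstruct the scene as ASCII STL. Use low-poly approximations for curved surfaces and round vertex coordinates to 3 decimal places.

solid 
facet normal -0.738 0.043 -0.673
outer loop
vertex -2.874 2.704 -1.895
vertex -3.443 2.563 -1.28
vertex -3.218 3.359 -1.476
endloop
endfacet
facet normal 0.868 0.494 -0.060
outer loop
vertex -2.874 2.704 -1.895
vertex -3.218 3.359 -1.476
vertex -2.677 2.517 -0.58
endloop
endfacet
facet normal -0.738 0.043 -0.674
outer loop
vertex -3.218 3.359 -1.476
vertex -3.443 2.563 -1.28
vertex -3.788 3.217 -0.861
endloop
endfacet
facet normal 0.361 0.778 0.514
outer loop
vertex -3.218 3.359 -1.476
vertex -3.788 3.217 -0.861
vertex -2.677 2.517 -0.58
endloop
endfacet
facet normal -0.737 0.043 -0.674
outer loop
vertex -3.788 3.217 -0.861
vertex -3.443 2.563 -1.28
vertex -4.013 2.421 -0.666
endloop
endfacet
facet normal -0.081 0.259 0.963
outer loop
vertex -3.788 3.217 -0.861
vertex -4.013 2.421 -0.666
vertex -2.677 2.517 -0.58
endloop
endfacet
facet normal -0.737 0.044 -0.674
outer loop
vertex -4.013 2.421 -0.666
vertex -3.443 2.563 -1.28
vertex -3.669 1.766 -1.085
endloop
endfacet
facet normal -0.015 -0.544 0.839
outer loop
vertex -4.013 2.421 -0.666
vertex -3.669 1.766 -1.085
vertex -2.677 2.517 -0.58
endloop
endfacet
facet normal -0.738 0.044 -0.674
outer loop
vertex -3.669 1.766 -1.085
vertex -3.443 2.563 -1.28
vertex -3.099 1.908 -1.7
endloop
endfacet
facet normal 0.493 -0.829 0.265
outer loop
vertex -3.669 1.766 -1.085
vertex -3.099 1.908 -1.7
vertex -2.677 2.517 -0.58
endloop
endfacet
facet normal -0.738 0.044 -0.673
outer loop
vertex -3.099 1.908 -1.7
vertex -3.443 2.563 -1.28
vertex -2.874 2.704 -1.895
endloop
endfacet
facet normal 0.933 -0.309 -0.184
outer loop
vertex -3.099 1.908 -1.7
vertex -2.874 2.704 -1.895
vertex -2.677 2.517 -0.58
endloop
endfacet
facet normal -0.592 -0.594 0.544
outer loop
vertex 0.551 0.84 1.787
vertex 1.21 0.083 1.677
vertex 1.294 0.716 2.46
endloop
endfacet
facet normal -0.661 0.086 0.746
outer loop
vertex 0.551 0.84 1.787
vertex 1.294 0.716 2.46
vertex 1.053 1.642 2.139
endloop
endfacet
facet normal -0.867 0.465 0.177
outer loop
vertex 0.551 0.84 1.787
vertex 1.053 1.642 2.139
vertex 0.821 1.582 1.159
endloop
endfacet
facet normal -0.926 0.018 -0.376
outer loop
vertex 0.551 0.84 1.787
vertex 0.821 1.582 1.159
vertex 0.918 0.619 0.873
endloop
endfacet
facet normal -0.756 -0.637 -0.150
outer loop
vertex 0.551 0.84 1.787
vertex 0.918 0.619 0.873
vertex 1.21 0.083 1.677
endloop
endfacet
facet normal -0.018 0.323 0.946
outer loop
vertex 1.053 1.642 2.139
vertex 1.294 0.716 2.46
vertex 2.022 1.381 2.247
endloop
endfacet
facet normal 0.093 -0.779 0.620
outer loop
vertex 1.294 0.716 2.46
vertex 1.21 0.083 1.677
vertex 2.119 0.418 1.961
endloop
endfacet
facet normal -0.172 -0.847 -0.502
outer loop
vertex 1.21 0.083 1.677
vertex 0.918 0.619 0.873
vertex 1.887 0.358 0.981
endloop
endfacet
facet normal -0.448 0.213 -0.868
outer loop
vertex 0.918 0.619 0.873
vertex 0.821 1.582 1.159
vertex 1.646 1.284 0.66
endloop
endfacet
facet normal -0.353 0.935 0.026
outer loop
vertex 0.821 1.582 1.159
vertex 1.053 1.642 2.139
vertex 1.73 1.917 1.443
endloop
endfacet
facet normal 0.926 -0.018 0.376
outer loop
vertex 2.389 1.16 1.333
vertex 2.022 1.381 2.247
vertex 2.119 0.418 1.961
endloop
endfacet
facet normal 0.867 -0.465 -0.177
outer loop
vertex 2.389 1.16 1.333
vertex 2.119 0.418 1.961
vertex 1.887 0.358 0.981
endloop
endfacet
facet normal 0.661 -0.086 -0.746
outer loop
vertex 2.389 1.16 1.333
vertex 1.887 0.358 0.981
vertex 1.646 1.284 0.66
endloop
endfacet
facet normal 0.592 0.594 -0.544
outer loop
vertex 2.389 1.16 1.333
vertex 1.646 1.284 0.66
vertex 1.73 1.917 1.443
endloop
endfacet
facet normal 0.756 0.637 0.150
outer loop
vertex 2.389 1.16 1.333
vertex 1.73 1.917 1.443
vertex 2.022 1.381 2.247
endloop
endfacet
facet normal 0.448 -0.213 0.868
outer loop
vertex 2.119 0.418 1.961
vertex 2.022 1.381 2.247
vertex 1.294 0.716 2.46
endloop
endfacet
facet normal 0.353 -0.935 -0.026
outer loop
vertex 1.887 0.358 0.981
vertex 2.119 0.418 1.961
vertex 1.21 0.083 1.677
endloop
endfacet
facet normal 0.018 -0.323 -0.946
outer loop
vertex 1.646 1.284 0.66
vertex 1.887 0.358 0.981
vertex 0.918 0.619 0.873
endloop
endfacet
facet normal -0.093 0.779 -0.620
outer loop
vertex 1.73 1.917 1.443
vertex 1.646 1.284 0.66
vertex 0.821 1.582 1.159
endloop
endfacet
facet normal 0.172 0.847 0.502
outer loop
vertex 2.022 1.381 2.247
vertex 1.73 1.917 1.443
vertex 1.053 1.642 2.139
endloop
endfacet

endsolid


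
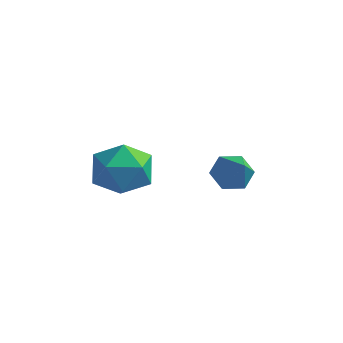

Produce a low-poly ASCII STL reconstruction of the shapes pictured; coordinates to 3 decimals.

solid 
facet normal -0.596 0.466 -0.654
outer loop
vertex -0.982 0.414 -2.469
vertex -1.551 0.472 -1.909
vertex -1.008 1.054 -1.989
endloop
endfacet
facet normal 0.969 0.172 -0.178
outer loop
vertex -0.982 0.414 -2.469
vertex -1.008 1.054 -1.989
vertex -0.549 -0.312 -0.811
endloop
endfacet
facet normal -0.597 0.467 -0.653
outer loop
vertex -1.008 1.054 -1.989
vertex -1.551 0.472 -1.909
vertex -1.576 1.111 -1.429
endloop
endfacet
facet normal 0.573 0.637 0.516
outer loop
vertex -1.008 1.054 -1.989
vertex -1.576 1.111 -1.429
vertex -0.549 -0.312 -0.811
endloop
endfacet
facet normal -0.596 0.467 -0.653
outer loop
vertex -1.576 1.111 -1.429
vertex -1.551 0.472 -1.909
vertex -2.119 0.53 -1.349
endloop
endfacet
facet normal -0.169 0.288 0.943
outer loop
vertex -1.576 1.111 -1.429
vertex -2.119 0.53 -1.349
vertex -0.549 -0.312 -0.811
endloop
endfacet
facet normal -0.596 0.467 -0.653
outer loop
vertex -2.119 0.53 -1.349
vertex -1.551 0.472 -1.909
vertex -2.094 -0.11 -1.829
endloop
endfacet
facet normal -0.515 -0.527 0.676
outer loop
vertex -2.119 0.53 -1.349
vertex -2.094 -0.11 -1.829
vertex -0.549 -0.312 -0.811
endloop
endfacet
facet normal -0.596 0.466 -0.654
outer loop
vertex -2.094 -0.11 -1.829
vertex -1.551 0.472 -1.909
vertex -1.525 -0.168 -2.389
endloop
endfacet
facet normal -0.118 -0.993 -0.017
outer loop
vertex -2.094 -0.11 -1.829
vertex -1.525 -0.168 -2.389
vertex -0.549 -0.312 -0.811
endloop
endfacet
facet normal -0.596 0.466 -0.654
outer loop
vertex -1.525 -0.168 -2.389
vertex -1.551 0.472 -1.909
vertex -0.982 0.414 -2.469
endloop
endfacet
facet normal 0.624 -0.643 -0.444
outer loop
vertex -1.525 -0.168 -2.389
vertex -0.982 0.414 -2.469
vertex -0.549 -0.312 -0.811
endloop
endfacet
facet normal -0.036 0.682 0.730
outer loop
vertex -3.865 -2.688 0.109
vertex -3.233 -3.398 0.804
vertex -2.689 -2.622 0.106
endloop
endfacet
facet normal -0.056 0.995 0.088
outer loop
vertex -3.865 -2.688 0.109
vertex -2.689 -2.622 0.106
vertex -3.284 -2.565 -0.909
endloop
endfacet
facet normal -0.620 0.738 -0.265
outer loop
vertex -3.865 -2.688 0.109
vertex -3.284 -2.565 -0.909
vertex -4.197 -3.306 -0.837
endloop
endfacet
facet normal -0.950 0.268 0.158
outer loop
vertex -3.865 -2.688 0.109
vertex -4.197 -3.306 -0.837
vertex -4.166 -3.821 0.222
endloop
endfacet
facet normal -0.589 0.234 0.774
outer loop
vertex -3.865 -2.688 0.109
vertex -4.166 -3.821 0.222
vertex -3.233 -3.398 0.804
endloop
endfacet
facet normal 0.532 0.803 -0.267
outer loop
vertex -3.284 -2.565 -0.909
vertex -2.689 -2.622 0.106
vertex -2.294 -3.199 -0.842
endloop
endfacet
facet normal 0.563 0.298 0.771
outer loop
vertex -2.689 -2.622 0.106
vertex -3.233 -3.398 0.804
vertex -2.263 -3.714 0.217
endloop
endfacet
facet normal -0.331 -0.428 0.841
outer loop
vertex -3.233 -3.398 0.804
vertex -4.166 -3.821 0.222
vertex -3.176 -4.455 0.289
endloop
endfacet
facet normal -0.915 -0.373 -0.154
outer loop
vertex -4.166 -3.821 0.222
vertex -4.197 -3.306 -0.837
vertex -3.771 -4.398 -0.726
endloop
endfacet
facet normal -0.381 0.388 -0.839
outer loop
vertex -4.197 -3.306 -0.837
vertex -3.284 -2.565 -0.909
vertex -3.227 -3.622 -1.424
endloop
endfacet
facet normal 0.950 -0.268 -0.158
outer loop
vertex -2.595 -4.332 -0.729
vertex -2.294 -3.199 -0.842
vertex -2.263 -3.714 0.217
endloop
endfacet
facet normal 0.620 -0.738 0.265
outer loop
vertex -2.595 -4.332 -0.729
vertex -2.263 -3.714 0.217
vertex -3.176 -4.455 0.289
endloop
endfacet
facet normal 0.056 -0.995 -0.088
outer loop
vertex -2.595 -4.332 -0.729
vertex -3.176 -4.455 0.289
vertex -3.771 -4.398 -0.726
endloop
endfacet
facet normal 0.036 -0.682 -0.730
outer loop
vertex -2.595 -4.332 -0.729
vertex -3.771 -4.398 -0.726
vertex -3.227 -3.622 -1.424
endloop
endfacet
facet normal 0.589 -0.234 -0.774
outer loop
vertex -2.595 -4.332 -0.729
vertex -3.227 -3.622 -1.424
vertex -2.294 -3.199 -0.842
endloop
endfacet
facet normal 0.915 0.373 0.154
outer loop
vertex -2.263 -3.714 0.217
vertex -2.294 -3.199 -0.842
vertex -2.689 -2.622 0.106
endloop
endfacet
facet normal 0.381 -0.388 0.839
outer loop
vertex -3.176 -4.455 0.289
vertex -2.263 -3.714 0.217
vertex -3.233 -3.398 0.804
endloop
endfacet
facet normal -0.532 -0.803 0.267
outer loop
vertex -3.771 -4.398 -0.726
vertex -3.176 -4.455 0.289
vertex -4.166 -3.821 0.222
endloop
endfacet
facet normal -0.563 -0.298 -0.771
outer loop
vertex -3.227 -3.622 -1.424
vertex -3.771 -4.398 -0.726
vertex -4.197 -3.306 -0.837
endloop
endfacet
facet normal 0.331 0.428 -0.841
outer loop
vertex -2.294 -3.199 -0.842
vertex -3.227 -3.622 -1.424
vertex -3.284 -2.565 -0.909
endloop
endfacet

endsolid


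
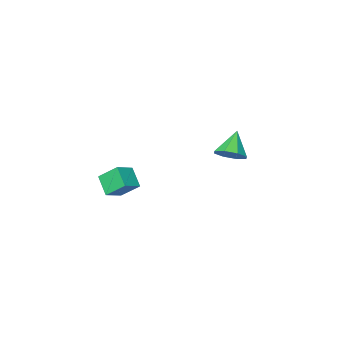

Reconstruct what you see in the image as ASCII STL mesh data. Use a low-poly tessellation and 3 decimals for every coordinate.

solid 
facet normal -0.429 0.630 0.647
outer loop
vertex 3.513 2.38 1.429
vertex 3.665 3.361 0.574
vertex 2.474 2.142 0.971
endloop
endfacet
facet normal -0.116 -0.748 0.653
outer loop
vertex 3.075 1.259 0.066
vertex 3.513 2.38 1.429
vertex 2.474 2.142 0.971
endloop
endfacet
facet normal -0.429 0.630 0.647
outer loop
vertex 2.474 2.142 0.971
vertex 3.665 3.361 0.574
vertex 2.626 3.123 0.116
endloop
endfacet
facet normal -0.896 -0.205 -0.395
outer loop
vertex 2.626 3.123 0.116
vertex 3.075 1.259 0.066
vertex 2.474 2.142 0.971
endloop
endfacet
facet normal 0.896 0.205 0.395
outer loop
vertex 3.513 2.38 1.429
vertex 4.266 2.478 -0.331
vertex 3.665 3.361 0.574
endloop
endfacet
facet normal -0.116 -0.748 0.653
outer loop
vertex 4.114 1.497 0.524
vertex 3.513 2.38 1.429
vertex 3.075 1.259 0.066
endloop
endfacet
facet normal 0.896 0.205 0.395
outer loop
vertex 4.114 1.497 0.524
vertex 4.266 2.478 -0.331
vertex 3.513 2.38 1.429
endloop
endfacet
facet normal 0.116 0.748 -0.653
outer loop
vertex 3.665 3.361 0.574
vertex 4.266 2.478 -0.331
vertex 2.626 3.123 0.116
endloop
endfacet
facet normal -0.896 -0.205 -0.395
outer loop
vertex 3.227 2.24 -0.789
vertex 3.075 1.259 0.066
vertex 2.626 3.123 0.116
endloop
endfacet
facet normal 0.116 0.748 -0.653
outer loop
vertex 2.626 3.123 0.116
vertex 4.266 2.478 -0.331
vertex 3.227 2.24 -0.789
endloop
endfacet
facet normal 0.429 -0.630 -0.647
outer loop
vertex 3.227 2.24 -0.789
vertex 4.114 1.497 0.524
vertex 3.075 1.259 0.066
endloop
endfacet
facet normal 0.429 -0.630 -0.647
outer loop
vertex 4.266 2.478 -0.331
vertex 4.114 1.497 0.524
vertex 3.227 2.24 -0.789
endloop
endfacet
facet normal 0.528 0.404 -0.747
outer loop
vertex -2.725 1.951 0.627
vertex -3.518 2.276 0.242
vertex -2.896 2.609 0.862
endloop
endfacet
facet normal 0.487 -0.179 0.855
outer loop
vertex -2.725 1.951 0.627
vertex -2.896 2.609 0.862
vertex -4.422 1.584 1.518
endloop
endfacet
facet normal 0.528 0.404 -0.747
outer loop
vertex -2.896 2.609 0.862
vertex -3.518 2.276 0.242
vertex -3.431 3.072 0.734
endloop
endfacet
facet normal 0.125 0.396 0.910
outer loop
vertex -2.896 2.609 0.862
vertex -3.431 3.072 0.734
vertex -4.422 1.584 1.518
endloop
endfacet
facet normal 0.527 0.404 -0.747
outer loop
vertex -3.431 3.072 0.734
vertex -3.518 2.276 0.242
vertex -4.018 3.068 0.318
endloop
endfacet
facet normal -0.451 0.632 0.630
outer loop
vertex -3.431 3.072 0.734
vertex -4.018 3.068 0.318
vertex -4.422 1.584 1.518
endloop
endfacet
facet normal 0.528 0.405 -0.747
outer loop
vertex -4.018 3.068 0.318
vertex -3.518 2.276 0.242
vertex -4.312 2.601 -0.143
endloop
endfacet
facet normal -0.903 0.391 0.180
outer loop
vertex -4.018 3.068 0.318
vertex -4.312 2.601 -0.143
vertex -4.422 1.584 1.518
endloop
endfacet
facet normal 0.528 0.405 -0.747
outer loop
vertex -4.312 2.601 -0.143
vertex -3.518 2.276 0.242
vertex -4.141 1.943 -0.379
endloop
endfacet
facet normal -0.966 -0.187 -0.178
outer loop
vertex -4.312 2.601 -0.143
vertex -4.141 1.943 -0.379
vertex -4.422 1.584 1.518
endloop
endfacet
facet normal 0.528 0.404 -0.747
outer loop
vertex -4.141 1.943 -0.379
vertex -3.518 2.276 0.242
vertex -3.606 1.48 -0.251
endloop
endfacet
facet normal -0.604 -0.762 -0.234
outer loop
vertex -4.141 1.943 -0.379
vertex -3.606 1.48 -0.251
vertex -4.422 1.584 1.518
endloop
endfacet
facet normal 0.527 0.404 -0.747
outer loop
vertex -3.606 1.48 -0.251
vertex -3.518 2.276 0.242
vertex -3.019 1.483 0.165
endloop
endfacet
facet normal -0.028 -0.999 0.046
outer loop
vertex -3.606 1.48 -0.251
vertex -3.019 1.483 0.165
vertex -4.422 1.584 1.518
endloop
endfacet
facet normal 0.528 0.405 -0.746
outer loop
vertex -3.019 1.483 0.165
vertex -3.518 2.276 0.242
vertex -2.725 1.951 0.627
endloop
endfacet
facet normal 0.425 -0.757 0.497
outer loop
vertex -3.019 1.483 0.165
vertex -2.725 1.951 0.627
vertex -4.422 1.584 1.518
endloop
endfacet

endsolid


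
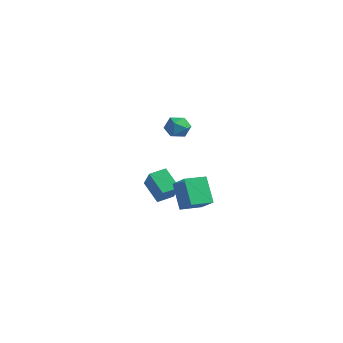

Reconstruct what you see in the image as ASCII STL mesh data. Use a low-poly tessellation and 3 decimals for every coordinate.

solid 
facet normal -0.725 -0.053 0.687
outer loop
vertex -3.214 2.852 -2.326
vertex -3.062 3.914 -2.083
vertex -4.388 3.296 -3.531
endloop
endfacet
facet normal -0.138 -0.965 -0.221
outer loop
vertex -3.178 3.386 -4.677
vertex -3.214 2.852 -2.326
vertex -4.388 3.296 -3.531
endloop
endfacet
facet normal -0.725 -0.055 0.687
outer loop
vertex -4.388 3.296 -3.531
vertex -3.062 3.914 -2.083
vertex -4.237 4.358 -3.287
endloop
endfacet
facet normal -0.675 0.255 -0.692
outer loop
vertex -4.237 4.358 -3.287
vertex -3.178 3.386 -4.677
vertex -4.388 3.296 -3.531
endloop
endfacet
facet normal 0.675 -0.255 0.692
outer loop
vertex -3.214 2.852 -2.326
vertex -1.852 4.004 -3.229
vertex -3.062 3.914 -2.083
endloop
endfacet
facet normal -0.138 -0.965 -0.221
outer loop
vertex -2.003 2.942 -3.473
vertex -3.214 2.852 -2.326
vertex -3.178 3.386 -4.677
endloop
endfacet
facet normal 0.675 -0.255 0.692
outer loop
vertex -2.003 2.942 -3.473
vertex -1.852 4.004 -3.229
vertex -3.214 2.852 -2.326
endloop
endfacet
facet normal 0.138 0.965 0.221
outer loop
vertex -3.062 3.914 -2.083
vertex -1.852 4.004 -3.229
vertex -4.237 4.358 -3.287
endloop
endfacet
facet normal -0.675 0.255 -0.692
outer loop
vertex -3.026 4.448 -4.434
vertex -3.178 3.386 -4.677
vertex -4.237 4.358 -3.287
endloop
endfacet
facet normal 0.138 0.965 0.221
outer loop
vertex -4.237 4.358 -3.287
vertex -1.852 4.004 -3.229
vertex -3.026 4.448 -4.434
endloop
endfacet
facet normal 0.724 0.054 -0.687
outer loop
vertex -3.026 4.448 -4.434
vertex -2.003 2.942 -3.473
vertex -3.178 3.386 -4.677
endloop
endfacet
facet normal 0.725 0.055 -0.686
outer loop
vertex -1.852 4.004 -3.229
vertex -2.003 2.942 -3.473
vertex -3.026 4.448 -4.434
endloop
endfacet
facet normal -0.523 0.127 0.843
outer loop
vertex 3.715 0.245 0.084
vertex 3.936 1.545 0.025
vertex 2.427 0.428 -0.742
endloop
endfacet
facet normal -0.168 -0.985 0.044
outer loop
vertex 3.384 0.195 -2.285
vertex 3.715 0.245 0.084
vertex 2.427 0.428 -0.742
endloop
endfacet
facet normal -0.523 0.128 0.843
outer loop
vertex 2.427 0.428 -0.742
vertex 3.936 1.545 0.025
vertex 2.649 1.728 -0.801
endloop
endfacet
facet normal -0.836 0.118 -0.536
outer loop
vertex 2.649 1.728 -0.801
vertex 3.384 0.195 -2.285
vertex 2.427 0.428 -0.742
endloop
endfacet
facet normal 0.836 -0.118 0.536
outer loop
vertex 3.715 0.245 0.084
vertex 4.893 1.312 -1.518
vertex 3.936 1.545 0.025
endloop
endfacet
facet normal -0.168 -0.985 0.044
outer loop
vertex 4.671 0.012 -1.459
vertex 3.715 0.245 0.084
vertex 3.384 0.195 -2.285
endloop
endfacet
facet normal 0.836 -0.118 0.536
outer loop
vertex 4.671 0.012 -1.459
vertex 4.893 1.312 -1.518
vertex 3.715 0.245 0.084
endloop
endfacet
facet normal 0.168 0.985 -0.044
outer loop
vertex 3.936 1.545 0.025
vertex 4.893 1.312 -1.518
vertex 2.649 1.728 -0.801
endloop
endfacet
facet normal -0.836 0.118 -0.536
outer loop
vertex 3.605 1.495 -2.344
vertex 3.384 0.195 -2.285
vertex 2.649 1.728 -0.801
endloop
endfacet
facet normal 0.168 0.985 -0.044
outer loop
vertex 2.649 1.728 -0.801
vertex 4.893 1.312 -1.518
vertex 3.605 1.495 -2.344
endloop
endfacet
facet normal 0.523 -0.127 -0.843
outer loop
vertex 3.605 1.495 -2.344
vertex 4.671 0.012 -1.459
vertex 3.384 0.195 -2.285
endloop
endfacet
facet normal 0.523 -0.127 -0.843
outer loop
vertex 4.893 1.312 -1.518
vertex 4.671 0.012 -1.459
vertex 3.605 1.495 -2.344
endloop
endfacet
facet normal -0.881 0.141 0.451
outer loop
vertex 0.461 1.535 2.789
vertex 0.816 1.416 3.519
vertex 0.774 2.171 3.201
endloop
endfacet
facet normal -0.843 0.516 -0.156
outer loop
vertex 0.461 1.535 2.789
vertex 0.774 2.171 3.201
vertex 0.887 2.111 2.391
endloop
endfacet
facet normal -0.722 0.057 -0.690
outer loop
vertex 0.461 1.535 2.789
vertex 0.887 2.111 2.391
vertex 0.999 1.32 2.208
endloop
endfacet
facet normal -0.686 -0.599 -0.413
outer loop
vertex 0.461 1.535 2.789
vertex 0.999 1.32 2.208
vertex 0.955 0.89 2.905
endloop
endfacet
facet normal -0.784 -0.548 0.292
outer loop
vertex 0.461 1.535 2.789
vertex 0.955 0.89 2.905
vertex 0.816 1.416 3.519
endloop
endfacet
facet normal -0.282 0.953 -0.110
outer loop
vertex 0.887 2.111 2.391
vertex 0.774 2.171 3.201
vertex 1.505 2.35 2.875
endloop
endfacet
facet normal -0.344 0.348 0.872
outer loop
vertex 0.774 2.171 3.201
vertex 0.816 1.416 3.519
vertex 1.461 1.92 3.572
endloop
endfacet
facet normal -0.185 -0.767 0.615
outer loop
vertex 0.816 1.416 3.519
vertex 0.955 0.89 2.905
vertex 1.573 1.129 3.389
endloop
endfacet
facet normal -0.026 -0.850 -0.526
outer loop
vertex 0.955 0.89 2.905
vertex 0.999 1.32 2.208
vertex 1.686 1.069 2.579
endloop
endfacet
facet normal -0.086 0.213 -0.973
outer loop
vertex 0.999 1.32 2.208
vertex 0.887 2.111 2.391
vertex 1.644 1.824 2.261
endloop
endfacet
facet normal 0.686 0.599 0.413
outer loop
vertex 1.999 1.705 2.991
vertex 1.505 2.35 2.875
vertex 1.461 1.92 3.572
endloop
endfacet
facet normal 0.722 -0.057 0.690
outer loop
vertex 1.999 1.705 2.991
vertex 1.461 1.92 3.572
vertex 1.573 1.129 3.389
endloop
endfacet
facet normal 0.843 -0.516 0.156
outer loop
vertex 1.999 1.705 2.991
vertex 1.573 1.129 3.389
vertex 1.686 1.069 2.579
endloop
endfacet
facet normal 0.881 -0.141 -0.451
outer loop
vertex 1.999 1.705 2.991
vertex 1.686 1.069 2.579
vertex 1.644 1.824 2.261
endloop
endfacet
facet normal 0.784 0.548 -0.292
outer loop
vertex 1.999 1.705 2.991
vertex 1.644 1.824 2.261
vertex 1.505 2.35 2.875
endloop
endfacet
facet normal 0.026 0.850 0.526
outer loop
vertex 1.461 1.92 3.572
vertex 1.505 2.35 2.875
vertex 0.774 2.171 3.201
endloop
endfacet
facet normal 0.086 -0.213 0.973
outer loop
vertex 1.573 1.129 3.389
vertex 1.461 1.92 3.572
vertex 0.816 1.416 3.519
endloop
endfacet
facet normal 0.282 -0.953 0.110
outer loop
vertex 1.686 1.069 2.579
vertex 1.573 1.129 3.389
vertex 0.955 0.89 2.905
endloop
endfacet
facet normal 0.344 -0.348 -0.872
outer loop
vertex 1.644 1.824 2.261
vertex 1.686 1.069 2.579
vertex 0.999 1.32 2.208
endloop
endfacet
facet normal 0.185 0.767 -0.615
outer loop
vertex 1.505 2.35 2.875
vertex 1.644 1.824 2.261
vertex 0.887 2.111 2.391
endloop
endfacet

endsolid
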